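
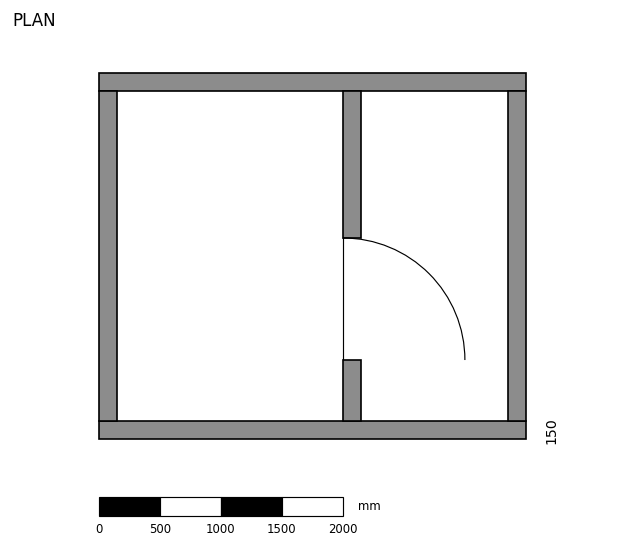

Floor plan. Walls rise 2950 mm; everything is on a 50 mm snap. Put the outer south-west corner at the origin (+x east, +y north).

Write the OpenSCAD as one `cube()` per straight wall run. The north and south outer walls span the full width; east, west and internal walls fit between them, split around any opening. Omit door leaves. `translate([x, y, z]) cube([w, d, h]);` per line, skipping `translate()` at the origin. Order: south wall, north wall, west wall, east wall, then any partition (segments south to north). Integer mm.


cube([3500, 150, 2950]);
translate([0, 2850, 0]) cube([3500, 150, 2950]);
translate([0, 150, 0]) cube([150, 2700, 2950]);
translate([3350, 150, 0]) cube([150, 2700, 2950]);
translate([2000, 150, 0]) cube([150, 500, 2950]);
translate([2000, 1650, 0]) cube([150, 1200, 2950]);


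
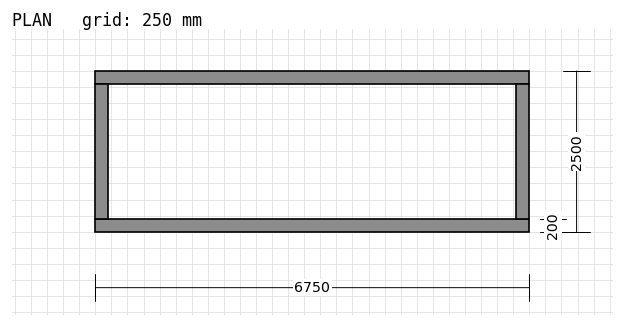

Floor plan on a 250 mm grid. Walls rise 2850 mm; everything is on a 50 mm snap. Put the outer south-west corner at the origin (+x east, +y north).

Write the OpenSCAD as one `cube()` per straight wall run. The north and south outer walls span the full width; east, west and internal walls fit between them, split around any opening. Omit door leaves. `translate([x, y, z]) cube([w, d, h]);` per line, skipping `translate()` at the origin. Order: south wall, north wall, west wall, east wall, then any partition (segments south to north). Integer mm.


cube([6750, 200, 2850]);
translate([0, 2300, 0]) cube([6750, 200, 2850]);
translate([0, 200, 0]) cube([200, 2100, 2850]);
translate([6550, 200, 0]) cube([200, 2100, 2850]);


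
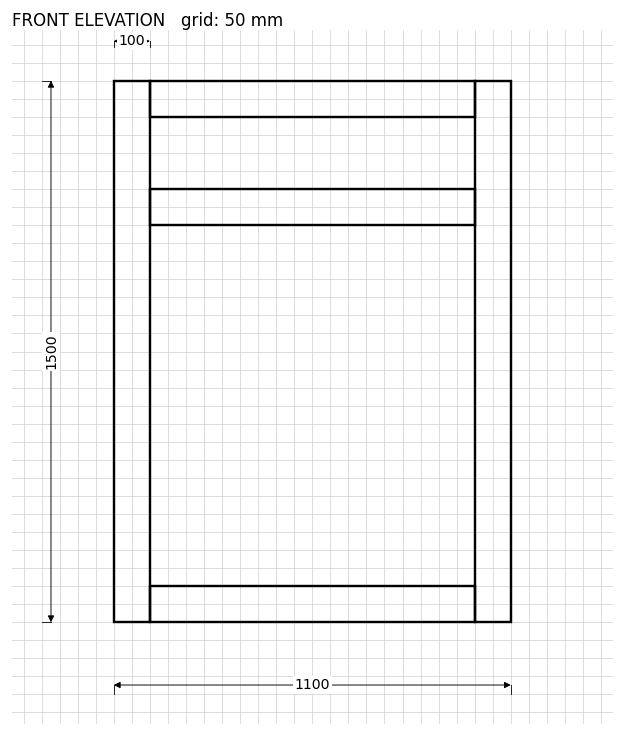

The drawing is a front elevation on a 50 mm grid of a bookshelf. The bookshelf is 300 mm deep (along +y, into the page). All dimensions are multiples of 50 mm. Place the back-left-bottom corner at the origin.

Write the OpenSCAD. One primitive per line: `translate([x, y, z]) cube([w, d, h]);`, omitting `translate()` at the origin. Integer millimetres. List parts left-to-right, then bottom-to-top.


cube([100, 300, 1500]);
translate([100, 0, 0]) cube([900, 300, 100]);
translate([100, 0, 1100]) cube([900, 300, 100]);
translate([100, 0, 1400]) cube([900, 300, 100]);
translate([1000, 0, 0]) cube([100, 300, 1500]);


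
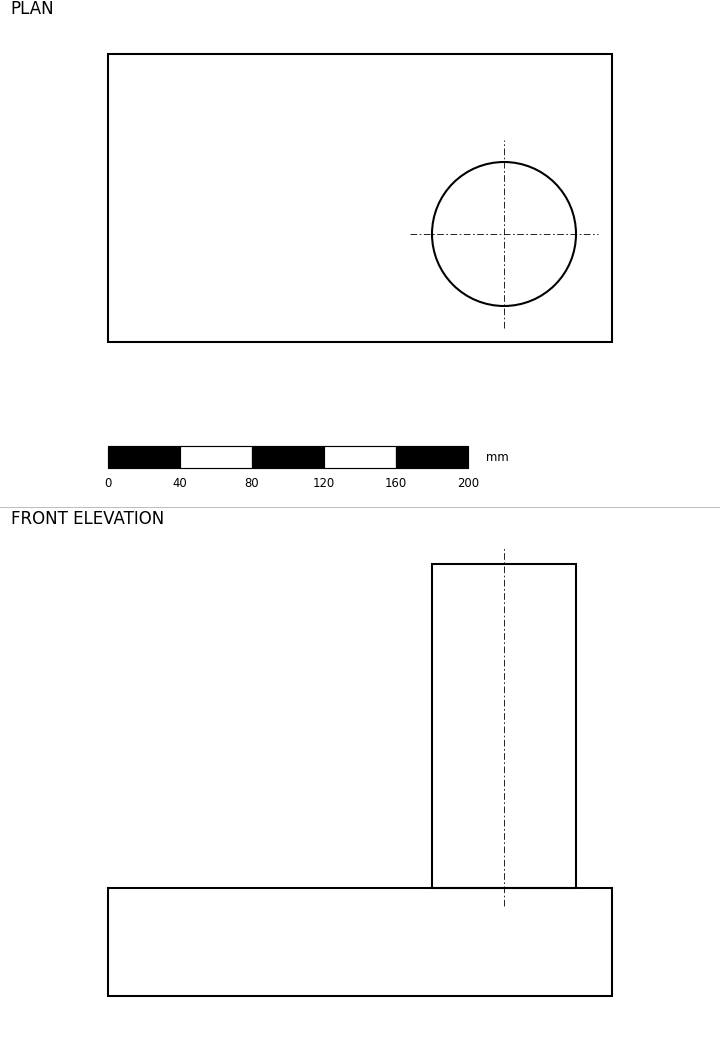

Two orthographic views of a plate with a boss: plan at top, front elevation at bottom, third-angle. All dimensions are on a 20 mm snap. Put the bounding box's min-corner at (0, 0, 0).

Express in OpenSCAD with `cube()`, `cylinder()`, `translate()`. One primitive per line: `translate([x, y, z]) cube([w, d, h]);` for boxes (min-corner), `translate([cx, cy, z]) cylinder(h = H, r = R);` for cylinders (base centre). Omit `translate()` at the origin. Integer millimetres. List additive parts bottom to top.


cube([280, 160, 60]);
translate([220, 60, 60]) cylinder(h = 180, r = 40);


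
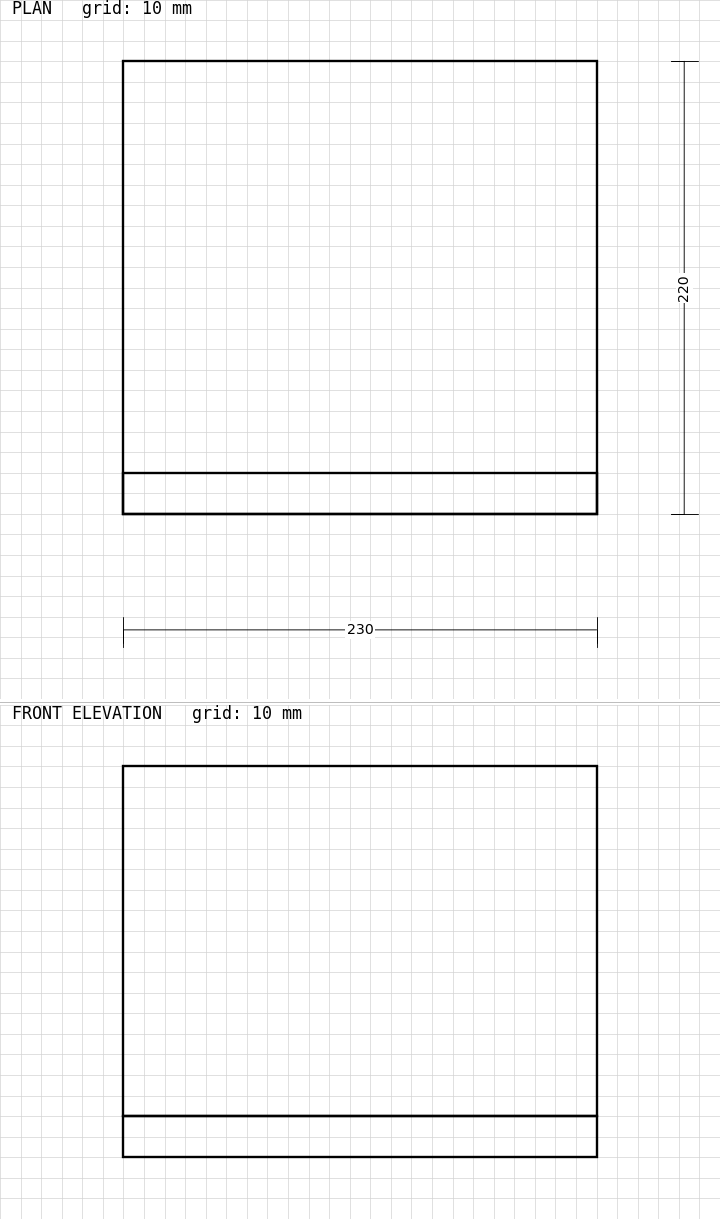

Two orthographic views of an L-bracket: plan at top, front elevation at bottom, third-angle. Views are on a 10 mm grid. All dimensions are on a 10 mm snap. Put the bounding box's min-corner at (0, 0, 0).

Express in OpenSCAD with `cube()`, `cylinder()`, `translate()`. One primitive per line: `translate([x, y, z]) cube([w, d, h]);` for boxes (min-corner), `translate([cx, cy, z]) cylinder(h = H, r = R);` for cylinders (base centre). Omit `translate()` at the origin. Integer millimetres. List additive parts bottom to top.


cube([230, 220, 20]);
translate([0, 0, 20]) cube([230, 20, 170]);


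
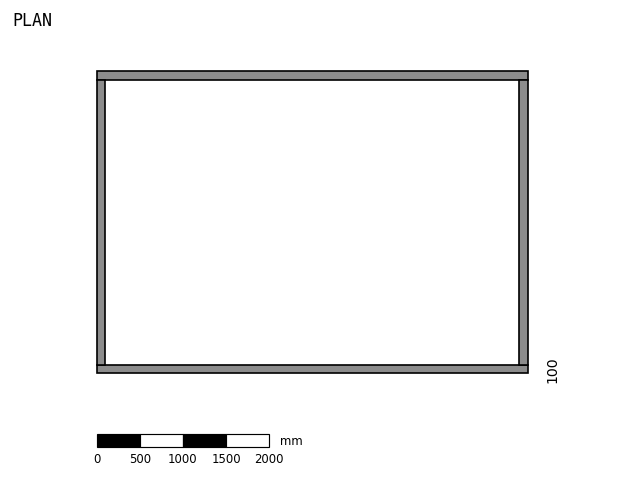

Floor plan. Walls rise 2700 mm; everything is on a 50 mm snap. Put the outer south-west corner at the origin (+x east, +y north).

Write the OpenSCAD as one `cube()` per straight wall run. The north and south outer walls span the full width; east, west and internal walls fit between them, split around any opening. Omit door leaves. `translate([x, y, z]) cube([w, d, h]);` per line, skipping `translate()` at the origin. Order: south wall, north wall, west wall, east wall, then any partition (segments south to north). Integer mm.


cube([5000, 100, 2700]);
translate([0, 3400, 0]) cube([5000, 100, 2700]);
translate([0, 100, 0]) cube([100, 3300, 2700]);
translate([4900, 100, 0]) cube([100, 3300, 2700]);


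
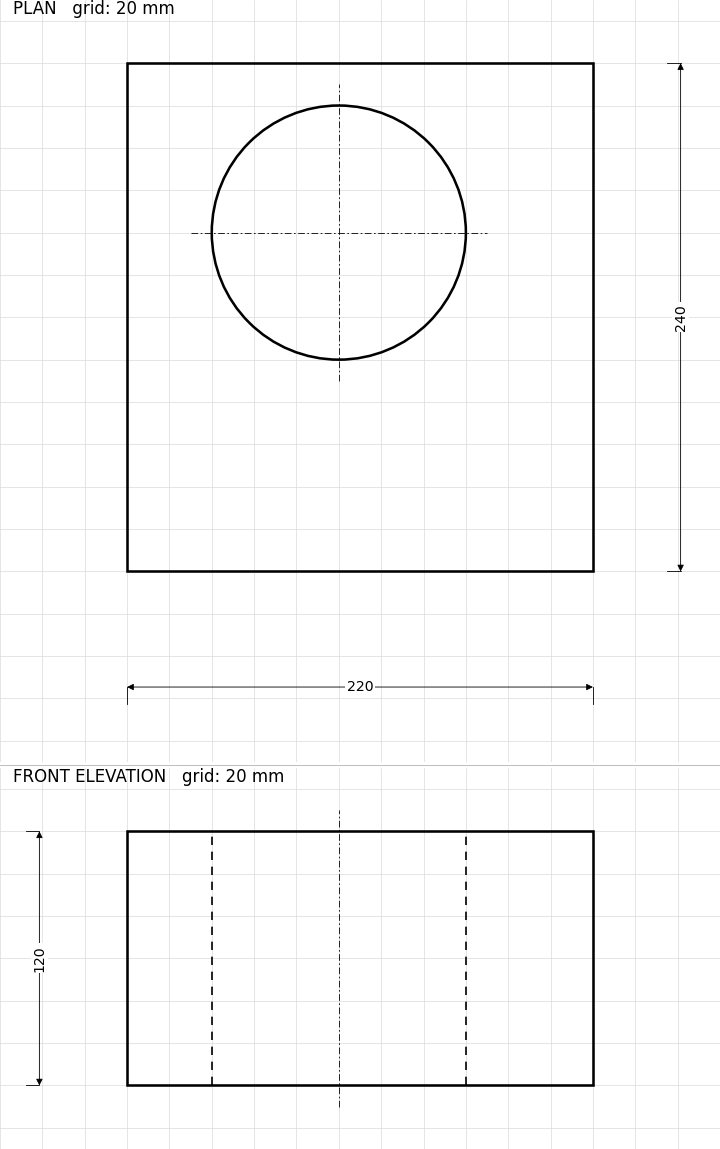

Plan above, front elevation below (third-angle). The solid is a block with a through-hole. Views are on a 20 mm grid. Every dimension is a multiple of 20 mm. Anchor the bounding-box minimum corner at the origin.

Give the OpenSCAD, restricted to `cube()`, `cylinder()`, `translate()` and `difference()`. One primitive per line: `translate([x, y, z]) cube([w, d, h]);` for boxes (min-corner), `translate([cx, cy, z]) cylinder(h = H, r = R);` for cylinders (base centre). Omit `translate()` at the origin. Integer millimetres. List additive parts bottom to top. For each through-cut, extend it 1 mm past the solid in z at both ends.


difference() {
  cube([220, 240, 120]);
  translate([100, 160, -1]) cylinder(h = 122, r = 60);
}


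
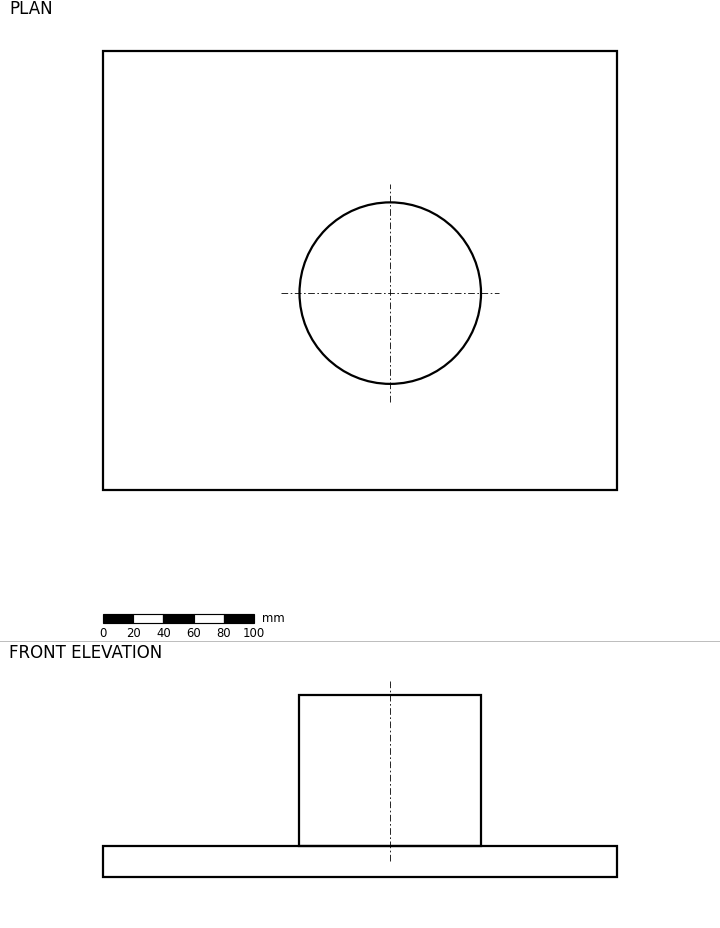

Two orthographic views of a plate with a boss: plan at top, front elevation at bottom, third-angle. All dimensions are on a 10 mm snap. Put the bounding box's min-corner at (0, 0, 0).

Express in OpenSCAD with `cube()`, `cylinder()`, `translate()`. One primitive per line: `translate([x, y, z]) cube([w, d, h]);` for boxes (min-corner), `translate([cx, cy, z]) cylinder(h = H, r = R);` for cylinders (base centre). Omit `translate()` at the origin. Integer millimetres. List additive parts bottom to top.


cube([340, 290, 20]);
translate([190, 130, 20]) cylinder(h = 100, r = 60);


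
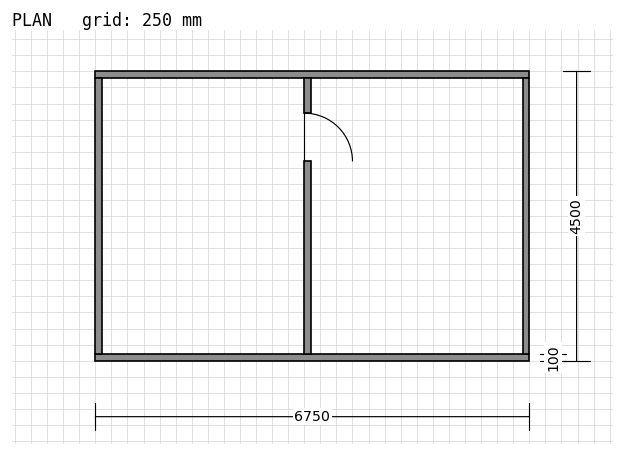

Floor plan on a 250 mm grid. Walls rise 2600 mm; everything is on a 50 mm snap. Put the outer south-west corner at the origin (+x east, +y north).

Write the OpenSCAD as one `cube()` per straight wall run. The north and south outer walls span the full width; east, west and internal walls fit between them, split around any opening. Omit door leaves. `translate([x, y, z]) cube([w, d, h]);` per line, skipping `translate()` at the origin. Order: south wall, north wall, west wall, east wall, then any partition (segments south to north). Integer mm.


cube([6750, 100, 2600]);
translate([0, 4400, 0]) cube([6750, 100, 2600]);
translate([0, 100, 0]) cube([100, 4300, 2600]);
translate([6650, 100, 0]) cube([100, 4300, 2600]);
translate([3250, 100, 0]) cube([100, 3000, 2600]);
translate([3250, 3850, 0]) cube([100, 550, 2600]);


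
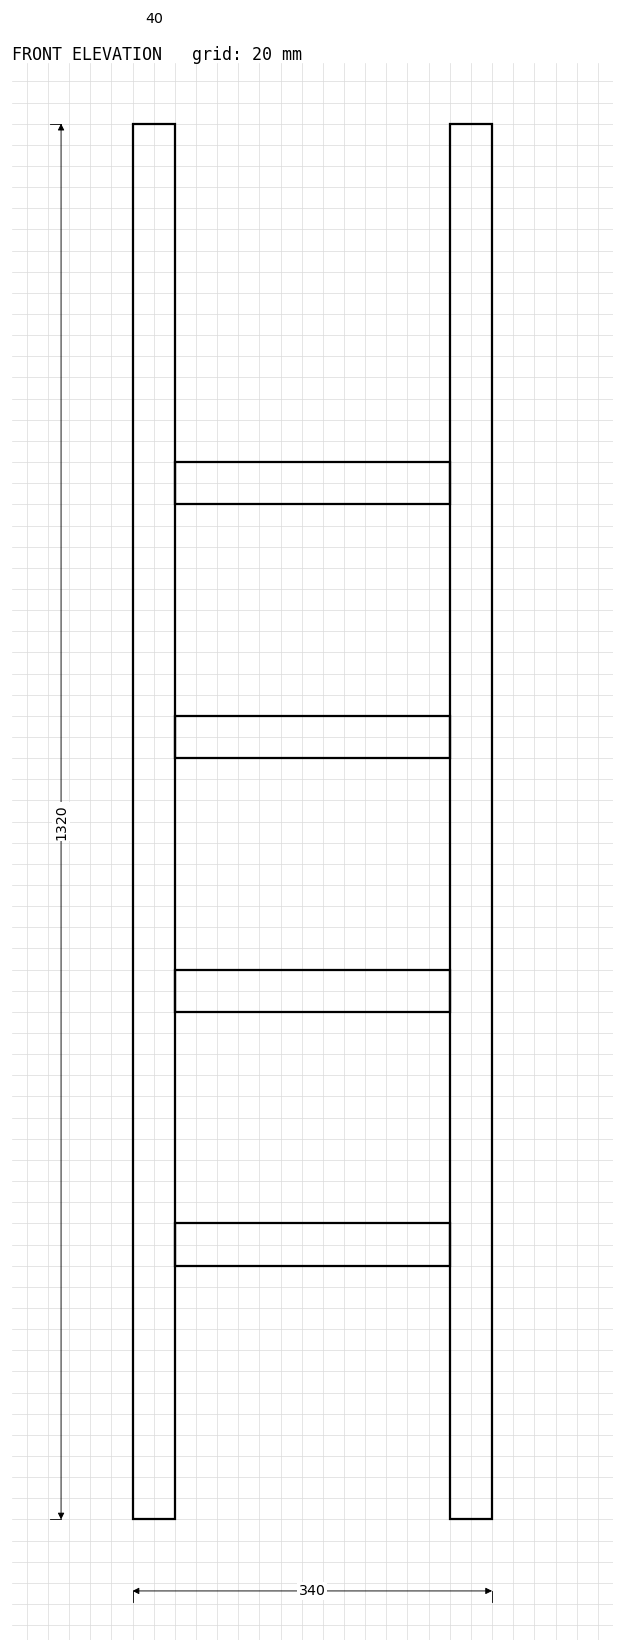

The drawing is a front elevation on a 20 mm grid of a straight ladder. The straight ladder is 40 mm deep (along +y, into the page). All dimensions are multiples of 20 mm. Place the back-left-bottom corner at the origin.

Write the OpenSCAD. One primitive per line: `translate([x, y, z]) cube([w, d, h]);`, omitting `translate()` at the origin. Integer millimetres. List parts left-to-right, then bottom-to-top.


cube([40, 40, 1320]);
translate([40, 0, 240]) cube([260, 40, 40]);
translate([40, 0, 480]) cube([260, 40, 40]);
translate([40, 0, 720]) cube([260, 40, 40]);
translate([40, 0, 960]) cube([260, 40, 40]);
translate([300, 0, 0]) cube([40, 40, 1320]);


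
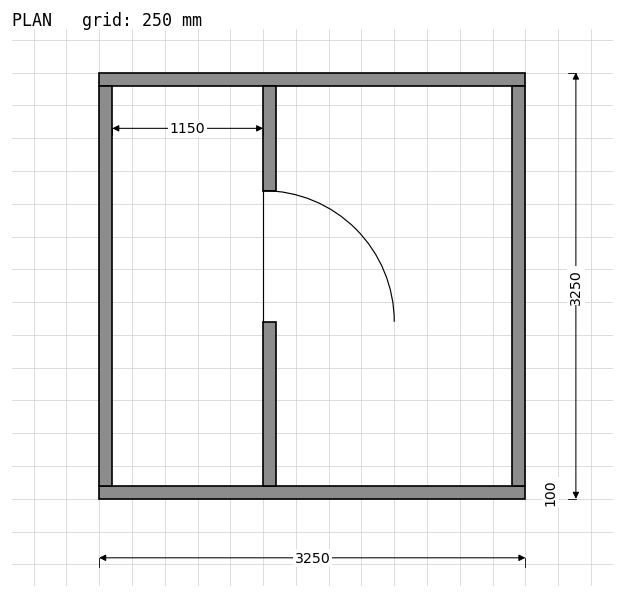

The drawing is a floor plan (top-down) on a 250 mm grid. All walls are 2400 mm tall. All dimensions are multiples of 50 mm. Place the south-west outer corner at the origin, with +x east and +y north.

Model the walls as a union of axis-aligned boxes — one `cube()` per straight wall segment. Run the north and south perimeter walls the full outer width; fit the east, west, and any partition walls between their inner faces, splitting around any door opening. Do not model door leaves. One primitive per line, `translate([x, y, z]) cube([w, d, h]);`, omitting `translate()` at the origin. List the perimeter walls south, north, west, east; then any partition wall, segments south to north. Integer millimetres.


cube([3250, 100, 2400]);
translate([0, 3150, 0]) cube([3250, 100, 2400]);
translate([0, 100, 0]) cube([100, 3050, 2400]);
translate([3150, 100, 0]) cube([100, 3050, 2400]);
translate([1250, 100, 0]) cube([100, 1250, 2400]);
translate([1250, 2350, 0]) cube([100, 800, 2400]);


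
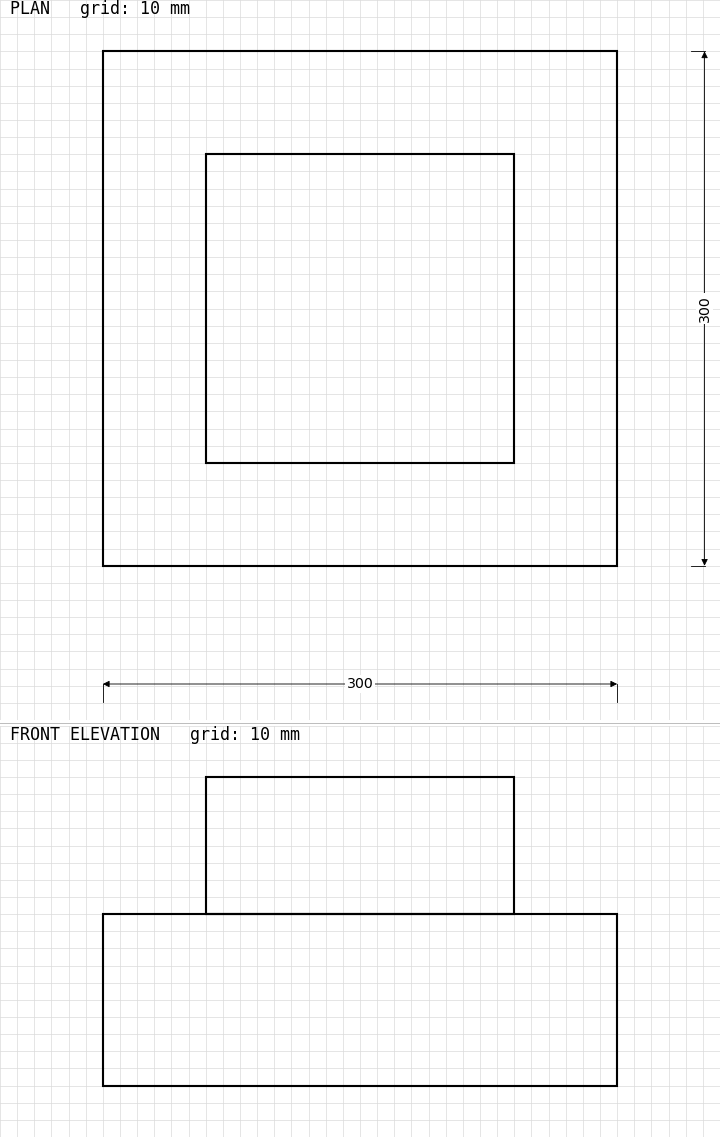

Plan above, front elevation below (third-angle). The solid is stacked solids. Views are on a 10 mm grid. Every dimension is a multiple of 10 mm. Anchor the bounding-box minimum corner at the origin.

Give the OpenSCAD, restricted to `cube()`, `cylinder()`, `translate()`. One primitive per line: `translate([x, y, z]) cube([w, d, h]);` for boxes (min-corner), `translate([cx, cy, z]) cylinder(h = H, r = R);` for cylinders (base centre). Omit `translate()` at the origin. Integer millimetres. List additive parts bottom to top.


cube([300, 300, 100]);
translate([60, 60, 100]) cube([180, 180, 80]);


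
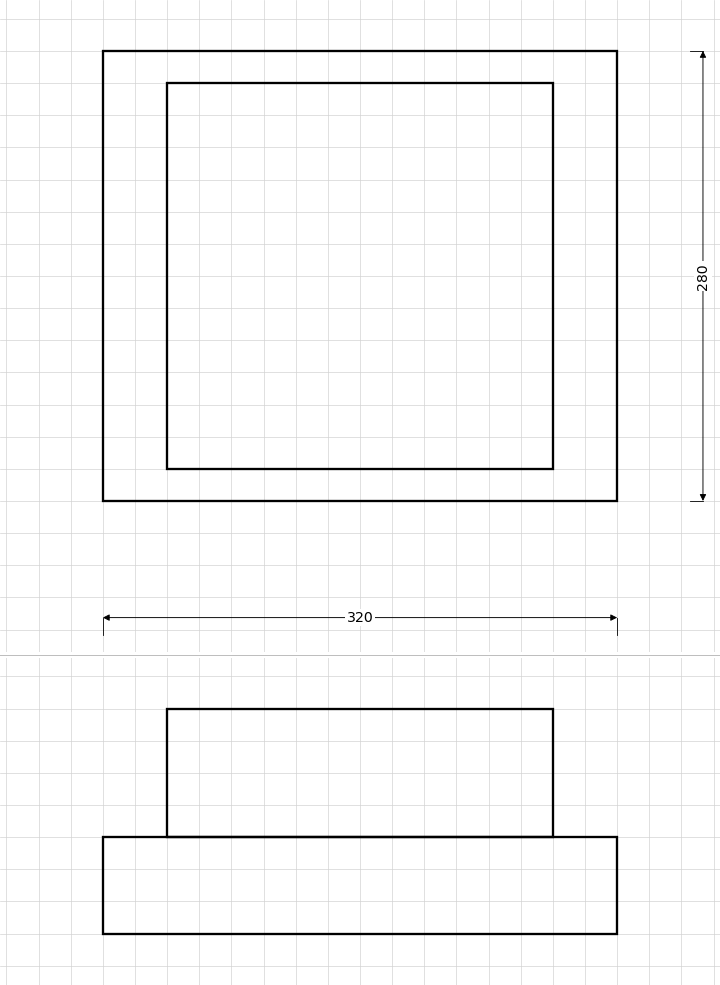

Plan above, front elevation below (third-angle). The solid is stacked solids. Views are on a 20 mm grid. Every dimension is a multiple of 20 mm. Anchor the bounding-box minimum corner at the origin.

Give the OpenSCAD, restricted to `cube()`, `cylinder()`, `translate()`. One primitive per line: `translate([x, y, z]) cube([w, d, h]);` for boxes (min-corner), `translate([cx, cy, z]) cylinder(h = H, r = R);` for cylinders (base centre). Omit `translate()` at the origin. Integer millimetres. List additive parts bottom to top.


cube([320, 280, 60]);
translate([40, 20, 60]) cube([240, 240, 80]);


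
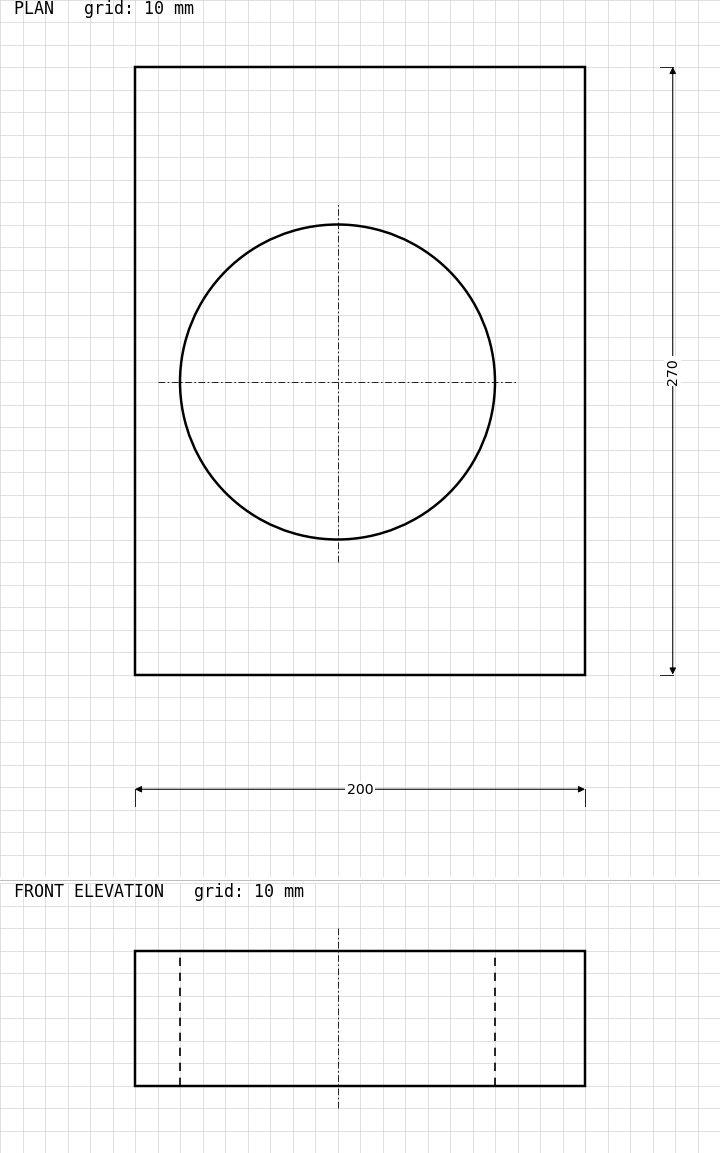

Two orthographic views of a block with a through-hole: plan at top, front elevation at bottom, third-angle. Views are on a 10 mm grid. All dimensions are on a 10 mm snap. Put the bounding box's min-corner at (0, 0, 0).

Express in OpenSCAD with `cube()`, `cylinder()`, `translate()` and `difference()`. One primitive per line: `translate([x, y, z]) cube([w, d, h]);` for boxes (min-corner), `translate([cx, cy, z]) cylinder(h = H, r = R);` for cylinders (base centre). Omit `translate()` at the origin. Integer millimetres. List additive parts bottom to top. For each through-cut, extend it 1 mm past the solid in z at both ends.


difference() {
  cube([200, 270, 60]);
  translate([90, 130, -1]) cylinder(h = 62, r = 70);
}


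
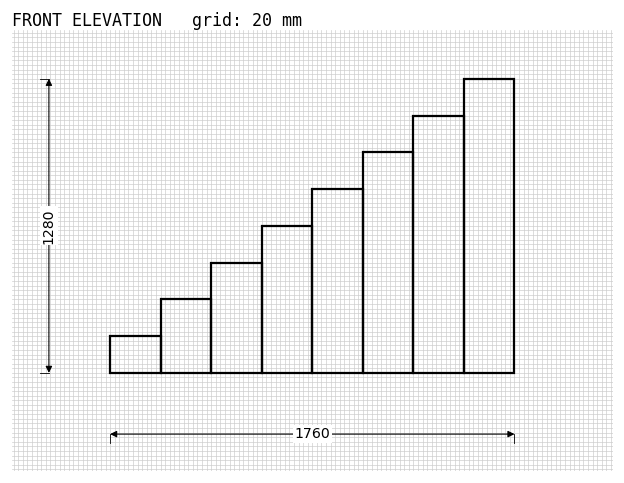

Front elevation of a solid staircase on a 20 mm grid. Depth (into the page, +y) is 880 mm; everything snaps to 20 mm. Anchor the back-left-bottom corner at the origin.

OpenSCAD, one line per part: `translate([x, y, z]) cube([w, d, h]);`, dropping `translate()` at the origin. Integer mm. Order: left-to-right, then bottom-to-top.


cube([220, 880, 160]);
translate([220, 0, 0]) cube([220, 880, 320]);
translate([440, 0, 0]) cube([220, 880, 480]);
translate([660, 0, 0]) cube([220, 880, 640]);
translate([880, 0, 0]) cube([220, 880, 800]);
translate([1100, 0, 0]) cube([220, 880, 960]);
translate([1320, 0, 0]) cube([220, 880, 1120]);
translate([1540, 0, 0]) cube([220, 880, 1280]);


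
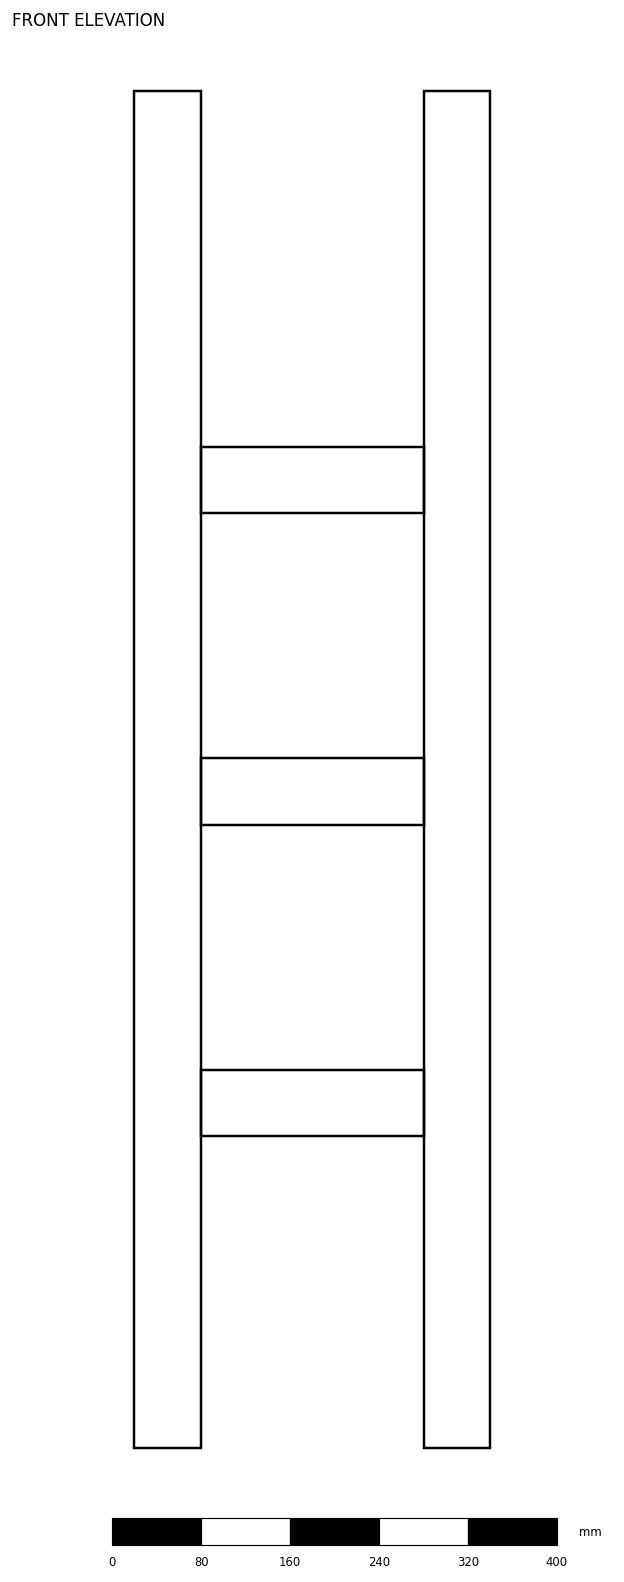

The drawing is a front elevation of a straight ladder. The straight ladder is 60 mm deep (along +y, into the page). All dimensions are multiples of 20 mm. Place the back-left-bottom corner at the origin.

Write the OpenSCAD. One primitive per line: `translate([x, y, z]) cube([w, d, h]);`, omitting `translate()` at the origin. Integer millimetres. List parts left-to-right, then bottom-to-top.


cube([60, 60, 1220]);
translate([60, 0, 280]) cube([200, 60, 60]);
translate([60, 0, 560]) cube([200, 60, 60]);
translate([60, 0, 840]) cube([200, 60, 60]);
translate([260, 0, 0]) cube([60, 60, 1220]);


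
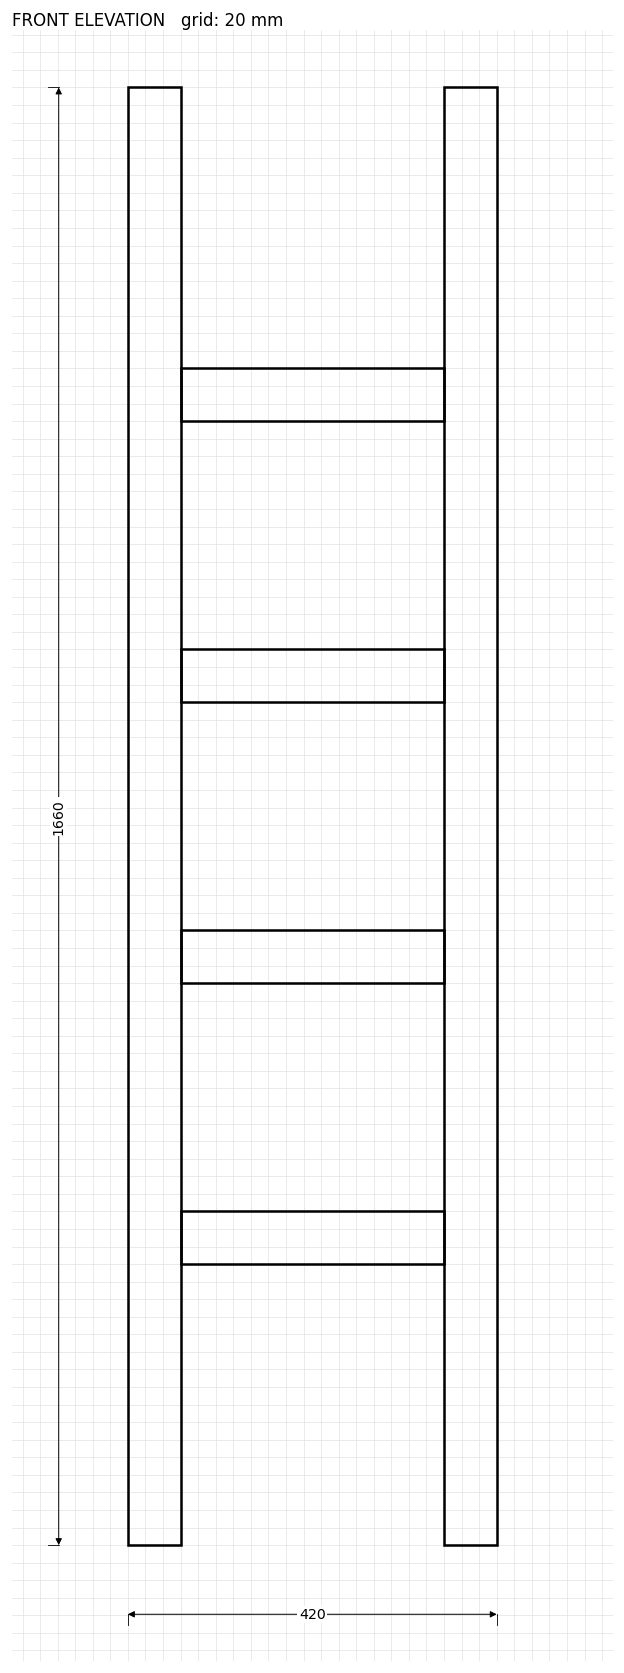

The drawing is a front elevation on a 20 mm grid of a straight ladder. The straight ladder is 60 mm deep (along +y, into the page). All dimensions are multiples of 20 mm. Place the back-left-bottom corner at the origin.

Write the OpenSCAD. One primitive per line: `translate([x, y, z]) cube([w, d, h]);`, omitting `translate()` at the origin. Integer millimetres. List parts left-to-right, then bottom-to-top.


cube([60, 60, 1660]);
translate([60, 0, 320]) cube([300, 60, 60]);
translate([60, 0, 640]) cube([300, 60, 60]);
translate([60, 0, 960]) cube([300, 60, 60]);
translate([60, 0, 1280]) cube([300, 60, 60]);
translate([360, 0, 0]) cube([60, 60, 1660]);


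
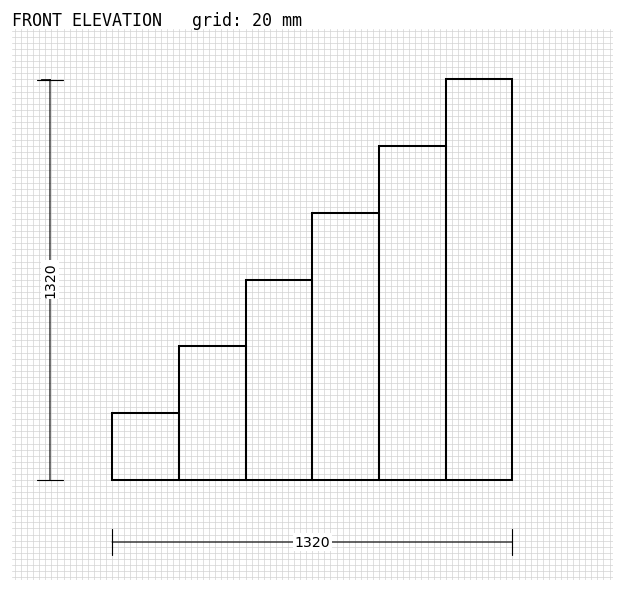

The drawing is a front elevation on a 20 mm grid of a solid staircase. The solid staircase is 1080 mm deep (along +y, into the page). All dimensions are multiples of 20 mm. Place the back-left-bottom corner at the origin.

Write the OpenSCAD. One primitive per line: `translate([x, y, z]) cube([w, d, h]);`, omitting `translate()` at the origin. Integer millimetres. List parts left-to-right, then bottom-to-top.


cube([220, 1080, 220]);
translate([220, 0, 0]) cube([220, 1080, 440]);
translate([440, 0, 0]) cube([220, 1080, 660]);
translate([660, 0, 0]) cube([220, 1080, 880]);
translate([880, 0, 0]) cube([220, 1080, 1100]);
translate([1100, 0, 0]) cube([220, 1080, 1320]);


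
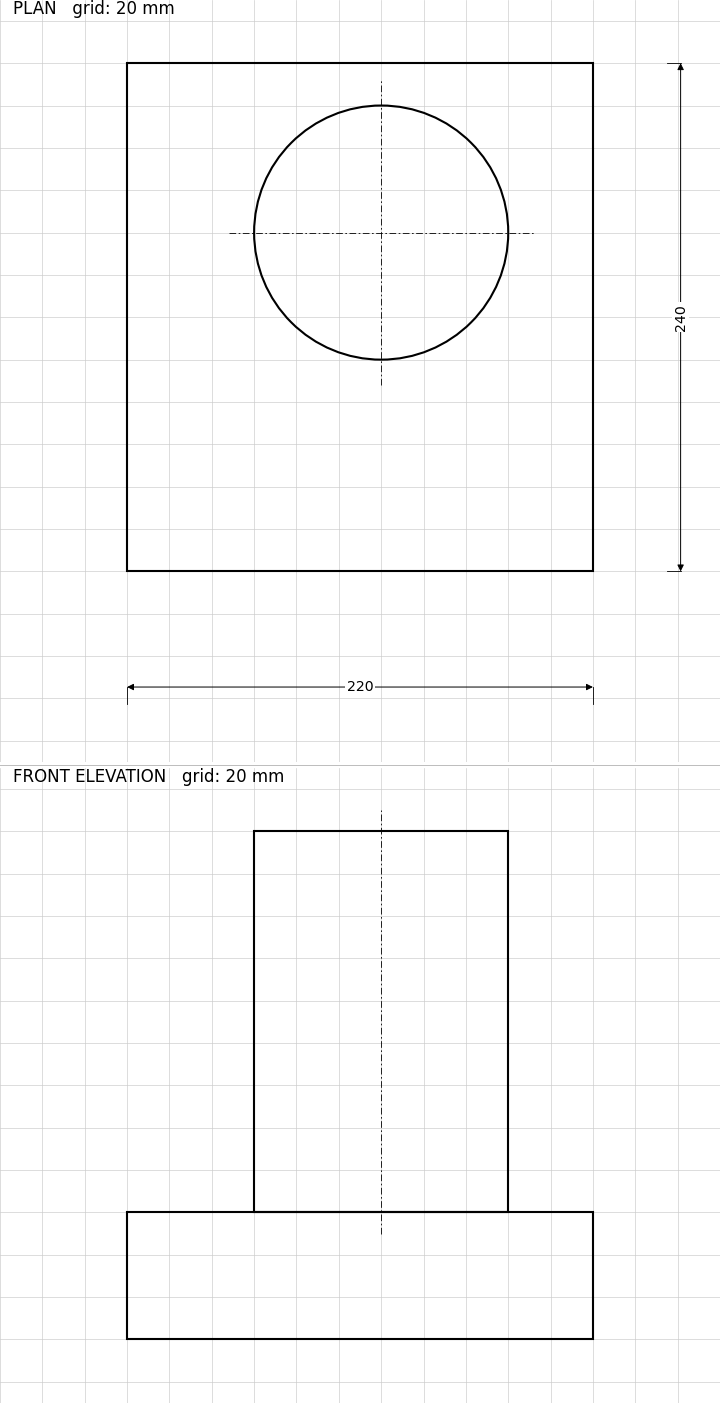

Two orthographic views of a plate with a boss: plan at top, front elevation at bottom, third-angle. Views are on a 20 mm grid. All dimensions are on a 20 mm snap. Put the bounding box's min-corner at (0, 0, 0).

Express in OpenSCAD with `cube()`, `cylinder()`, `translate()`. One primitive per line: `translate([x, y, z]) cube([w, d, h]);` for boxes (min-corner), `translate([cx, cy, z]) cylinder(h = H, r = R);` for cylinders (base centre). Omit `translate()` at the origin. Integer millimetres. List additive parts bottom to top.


cube([220, 240, 60]);
translate([120, 160, 60]) cylinder(h = 180, r = 60);


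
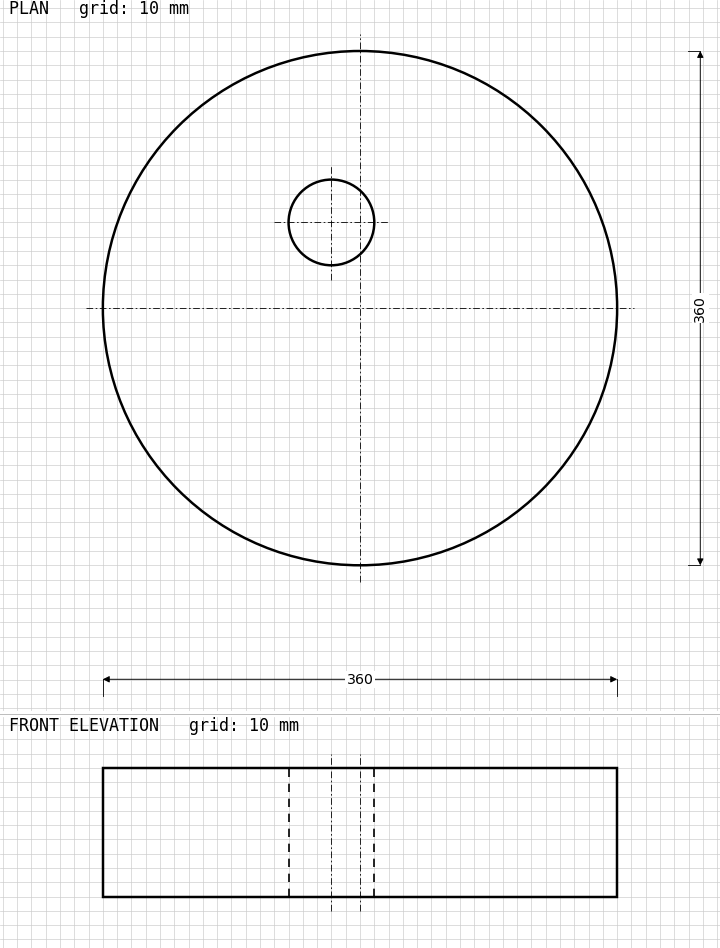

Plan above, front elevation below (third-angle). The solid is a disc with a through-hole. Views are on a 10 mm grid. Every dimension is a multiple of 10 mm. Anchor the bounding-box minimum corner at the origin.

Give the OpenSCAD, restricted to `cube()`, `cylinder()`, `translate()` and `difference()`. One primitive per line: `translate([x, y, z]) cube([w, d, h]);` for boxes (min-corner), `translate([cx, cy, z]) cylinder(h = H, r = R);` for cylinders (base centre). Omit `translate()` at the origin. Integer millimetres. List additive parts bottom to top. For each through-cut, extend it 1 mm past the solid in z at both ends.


difference() {
  translate([180, 180, 0]) cylinder(h = 90, r = 180);
  translate([160, 240, -1]) cylinder(h = 92, r = 30);
}


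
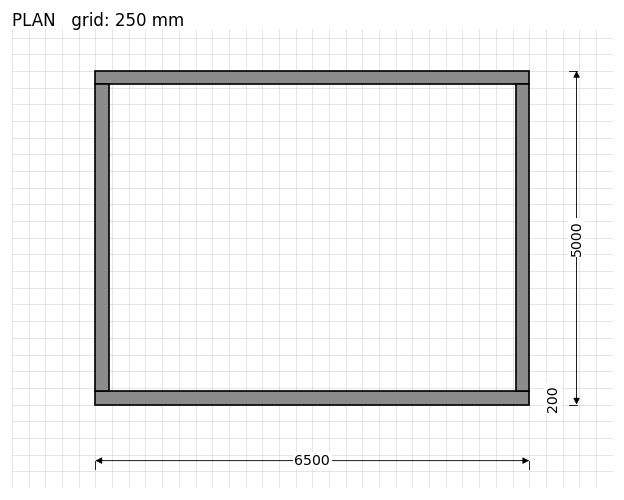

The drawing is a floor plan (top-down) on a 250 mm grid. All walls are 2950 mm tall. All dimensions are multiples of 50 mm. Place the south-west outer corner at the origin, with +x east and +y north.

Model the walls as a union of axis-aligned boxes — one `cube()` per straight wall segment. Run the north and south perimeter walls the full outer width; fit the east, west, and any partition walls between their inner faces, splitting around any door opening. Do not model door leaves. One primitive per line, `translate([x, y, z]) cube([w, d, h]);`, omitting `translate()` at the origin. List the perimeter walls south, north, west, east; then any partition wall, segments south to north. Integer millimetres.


cube([6500, 200, 2950]);
translate([0, 4800, 0]) cube([6500, 200, 2950]);
translate([0, 200, 0]) cube([200, 4600, 2950]);
translate([6300, 200, 0]) cube([200, 4600, 2950]);


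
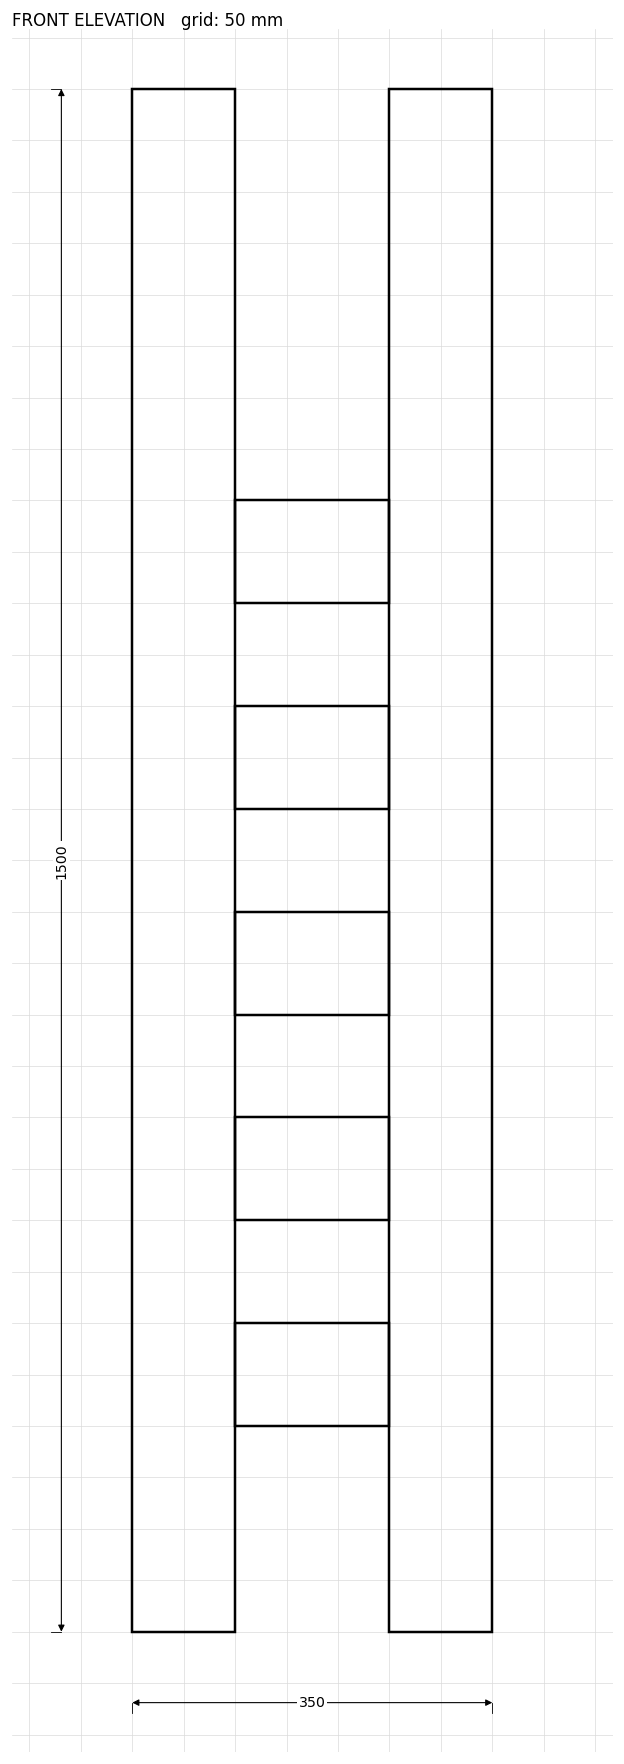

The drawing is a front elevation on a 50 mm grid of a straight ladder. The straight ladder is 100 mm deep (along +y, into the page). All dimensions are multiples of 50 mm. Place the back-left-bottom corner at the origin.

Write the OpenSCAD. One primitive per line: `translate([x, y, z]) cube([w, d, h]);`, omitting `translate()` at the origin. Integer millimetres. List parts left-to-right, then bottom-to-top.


cube([100, 100, 1500]);
translate([100, 0, 200]) cube([150, 100, 100]);
translate([100, 0, 400]) cube([150, 100, 100]);
translate([100, 0, 600]) cube([150, 100, 100]);
translate([100, 0, 800]) cube([150, 100, 100]);
translate([100, 0, 1000]) cube([150, 100, 100]);
translate([250, 0, 0]) cube([100, 100, 1500]);


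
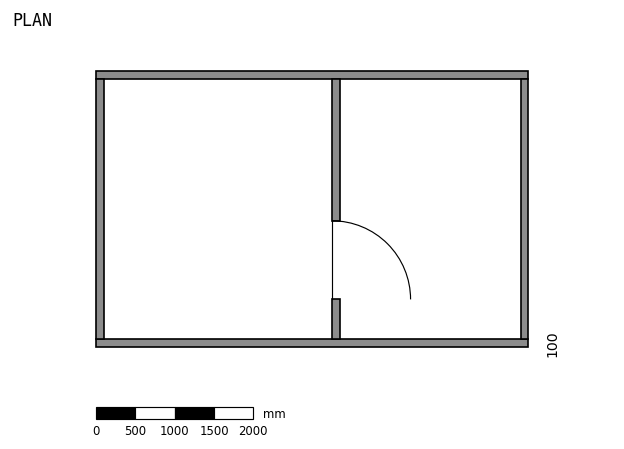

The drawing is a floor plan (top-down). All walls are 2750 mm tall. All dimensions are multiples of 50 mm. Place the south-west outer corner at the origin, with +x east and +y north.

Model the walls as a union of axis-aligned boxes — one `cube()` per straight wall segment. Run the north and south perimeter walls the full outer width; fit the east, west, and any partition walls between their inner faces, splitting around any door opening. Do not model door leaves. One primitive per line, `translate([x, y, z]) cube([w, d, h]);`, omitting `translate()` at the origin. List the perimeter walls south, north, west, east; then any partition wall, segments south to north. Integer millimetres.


cube([5500, 100, 2750]);
translate([0, 3400, 0]) cube([5500, 100, 2750]);
translate([0, 100, 0]) cube([100, 3300, 2750]);
translate([5400, 100, 0]) cube([100, 3300, 2750]);
translate([3000, 100, 0]) cube([100, 500, 2750]);
translate([3000, 1600, 0]) cube([100, 1800, 2750]);


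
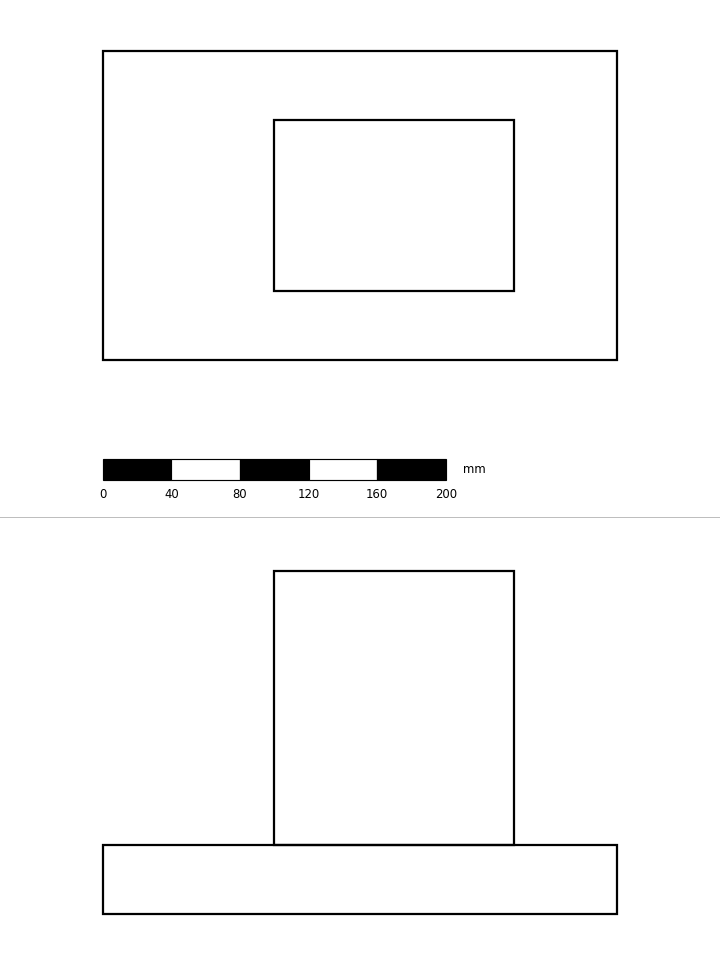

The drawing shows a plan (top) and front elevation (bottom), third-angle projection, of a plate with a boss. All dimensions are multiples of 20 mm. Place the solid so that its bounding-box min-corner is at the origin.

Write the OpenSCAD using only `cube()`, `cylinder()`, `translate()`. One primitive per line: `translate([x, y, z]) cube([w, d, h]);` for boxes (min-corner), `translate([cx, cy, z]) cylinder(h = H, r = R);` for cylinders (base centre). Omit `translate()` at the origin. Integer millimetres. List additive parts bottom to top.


cube([300, 180, 40]);
translate([100, 40, 40]) cube([140, 100, 160]);


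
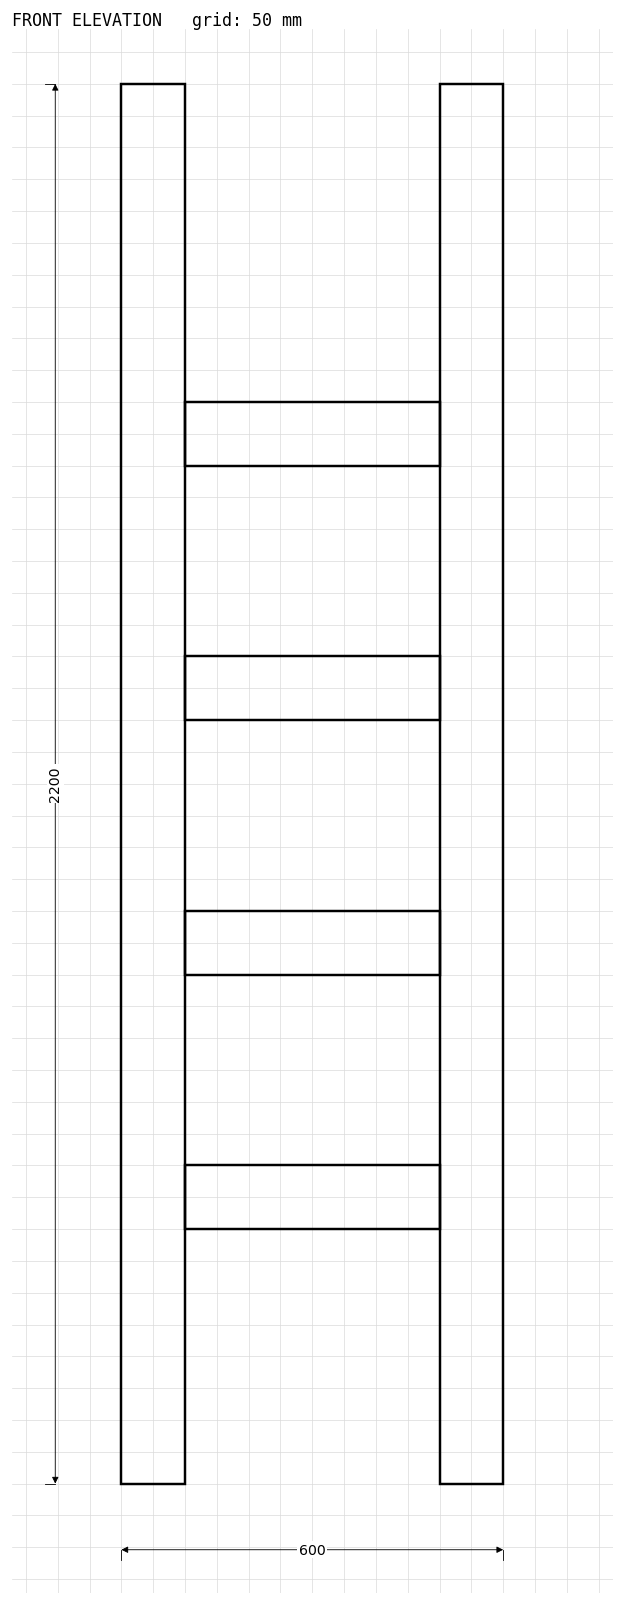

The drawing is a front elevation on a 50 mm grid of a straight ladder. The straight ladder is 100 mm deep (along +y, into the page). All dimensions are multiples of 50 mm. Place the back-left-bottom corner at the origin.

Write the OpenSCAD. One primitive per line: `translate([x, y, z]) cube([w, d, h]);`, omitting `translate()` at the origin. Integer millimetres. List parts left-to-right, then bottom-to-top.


cube([100, 100, 2200]);
translate([100, 0, 400]) cube([400, 100, 100]);
translate([100, 0, 800]) cube([400, 100, 100]);
translate([100, 0, 1200]) cube([400, 100, 100]);
translate([100, 0, 1600]) cube([400, 100, 100]);
translate([500, 0, 0]) cube([100, 100, 2200]);


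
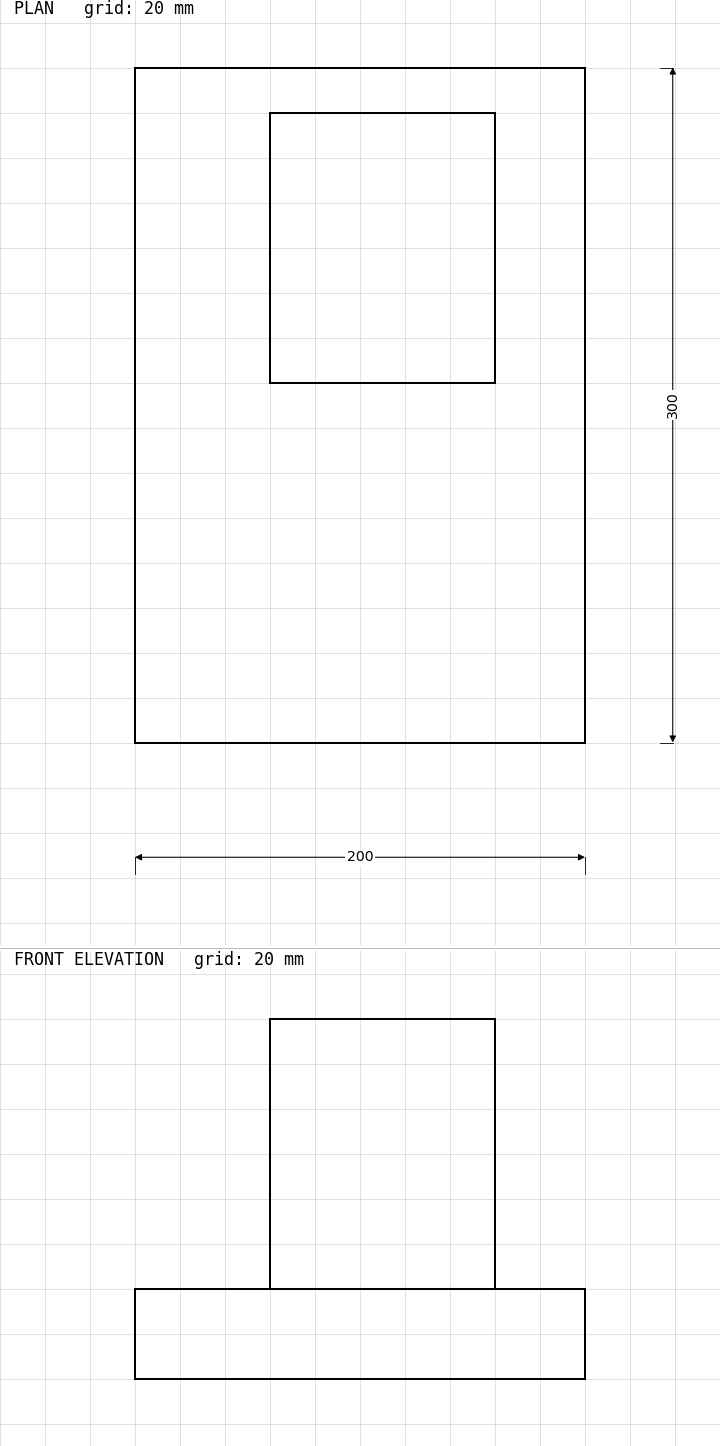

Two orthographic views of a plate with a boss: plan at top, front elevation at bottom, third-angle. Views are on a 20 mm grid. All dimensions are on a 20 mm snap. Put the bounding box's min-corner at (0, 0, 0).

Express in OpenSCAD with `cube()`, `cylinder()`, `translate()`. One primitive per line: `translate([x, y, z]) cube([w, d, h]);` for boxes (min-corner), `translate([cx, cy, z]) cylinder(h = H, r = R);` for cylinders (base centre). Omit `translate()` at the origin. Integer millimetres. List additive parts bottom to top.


cube([200, 300, 40]);
translate([60, 160, 40]) cube([100, 120, 120]);


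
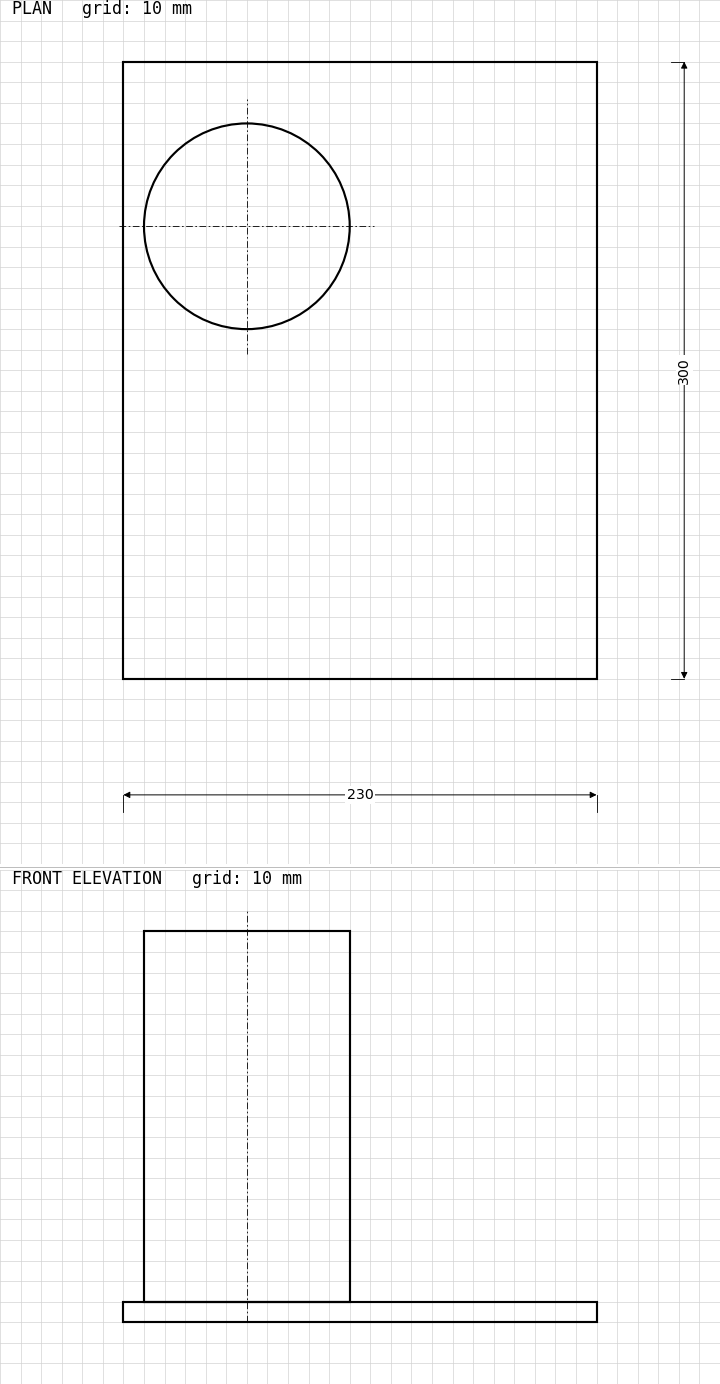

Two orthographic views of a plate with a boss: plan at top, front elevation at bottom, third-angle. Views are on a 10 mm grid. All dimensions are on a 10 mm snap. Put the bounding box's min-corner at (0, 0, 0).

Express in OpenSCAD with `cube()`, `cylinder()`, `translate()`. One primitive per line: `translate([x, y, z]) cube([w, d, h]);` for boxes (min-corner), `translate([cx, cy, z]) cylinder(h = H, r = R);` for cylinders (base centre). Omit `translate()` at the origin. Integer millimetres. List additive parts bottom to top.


cube([230, 300, 10]);
translate([60, 220, 10]) cylinder(h = 180, r = 50);


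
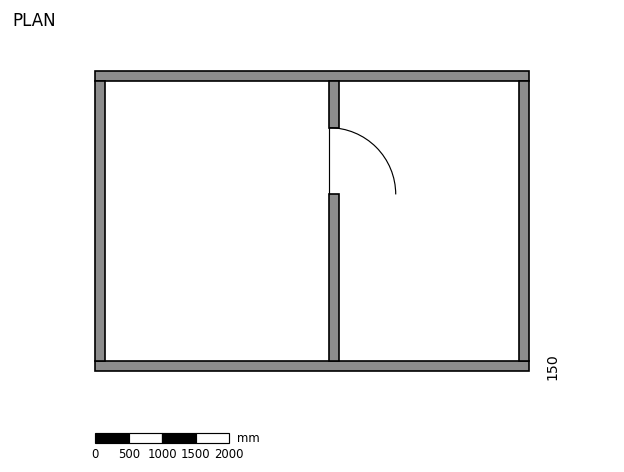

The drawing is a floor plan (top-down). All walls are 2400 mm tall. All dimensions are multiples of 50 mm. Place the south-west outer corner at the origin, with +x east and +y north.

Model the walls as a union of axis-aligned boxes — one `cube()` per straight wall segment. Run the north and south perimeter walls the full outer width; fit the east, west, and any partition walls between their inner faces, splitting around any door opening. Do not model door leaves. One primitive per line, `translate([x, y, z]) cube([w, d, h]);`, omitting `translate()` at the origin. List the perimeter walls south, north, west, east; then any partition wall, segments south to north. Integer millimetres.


cube([6500, 150, 2400]);
translate([0, 4350, 0]) cube([6500, 150, 2400]);
translate([0, 150, 0]) cube([150, 4200, 2400]);
translate([6350, 150, 0]) cube([150, 4200, 2400]);
translate([3500, 150, 0]) cube([150, 2500, 2400]);
translate([3500, 3650, 0]) cube([150, 700, 2400]);


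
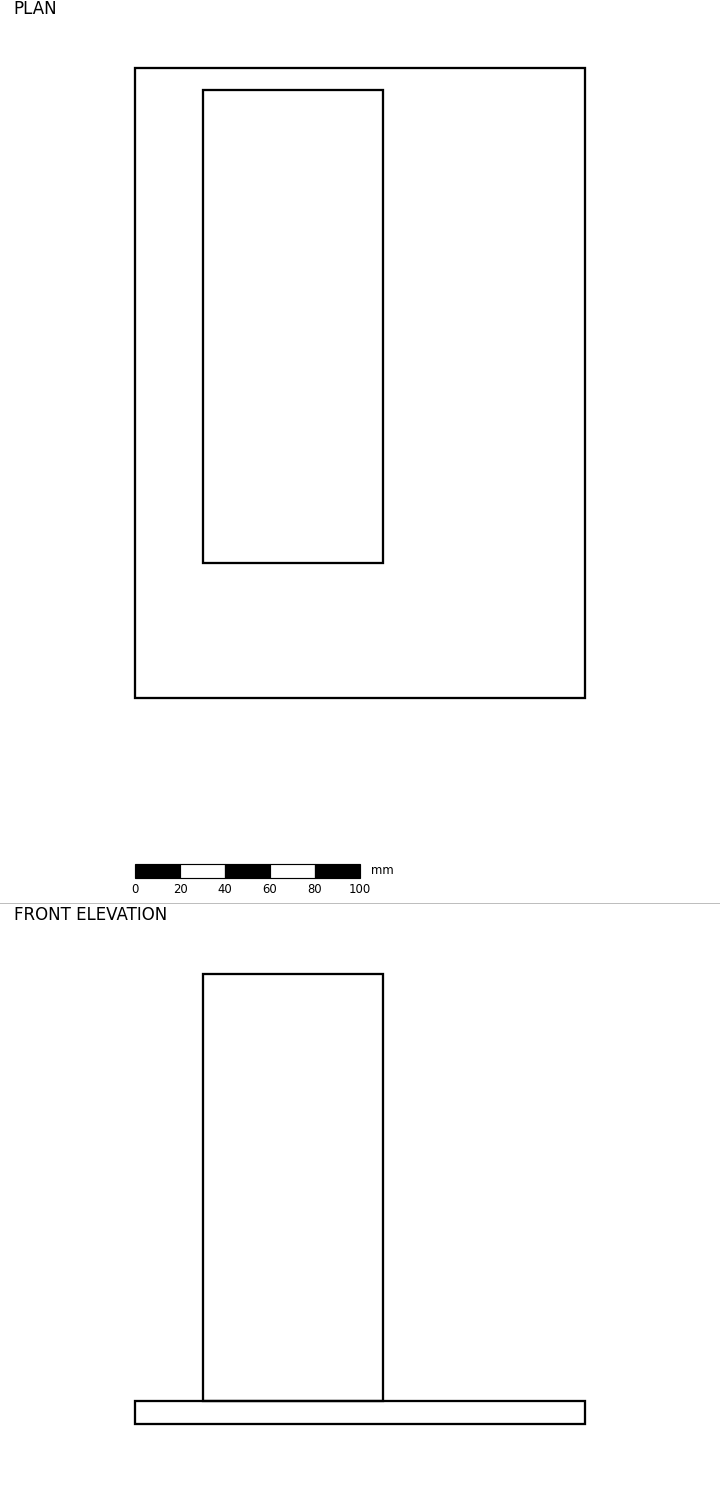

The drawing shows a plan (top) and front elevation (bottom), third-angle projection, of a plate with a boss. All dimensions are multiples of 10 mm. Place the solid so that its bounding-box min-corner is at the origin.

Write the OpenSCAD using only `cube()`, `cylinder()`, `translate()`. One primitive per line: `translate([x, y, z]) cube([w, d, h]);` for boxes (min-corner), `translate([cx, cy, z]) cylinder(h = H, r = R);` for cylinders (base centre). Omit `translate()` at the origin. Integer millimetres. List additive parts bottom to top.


cube([200, 280, 10]);
translate([30, 60, 10]) cube([80, 210, 190]);


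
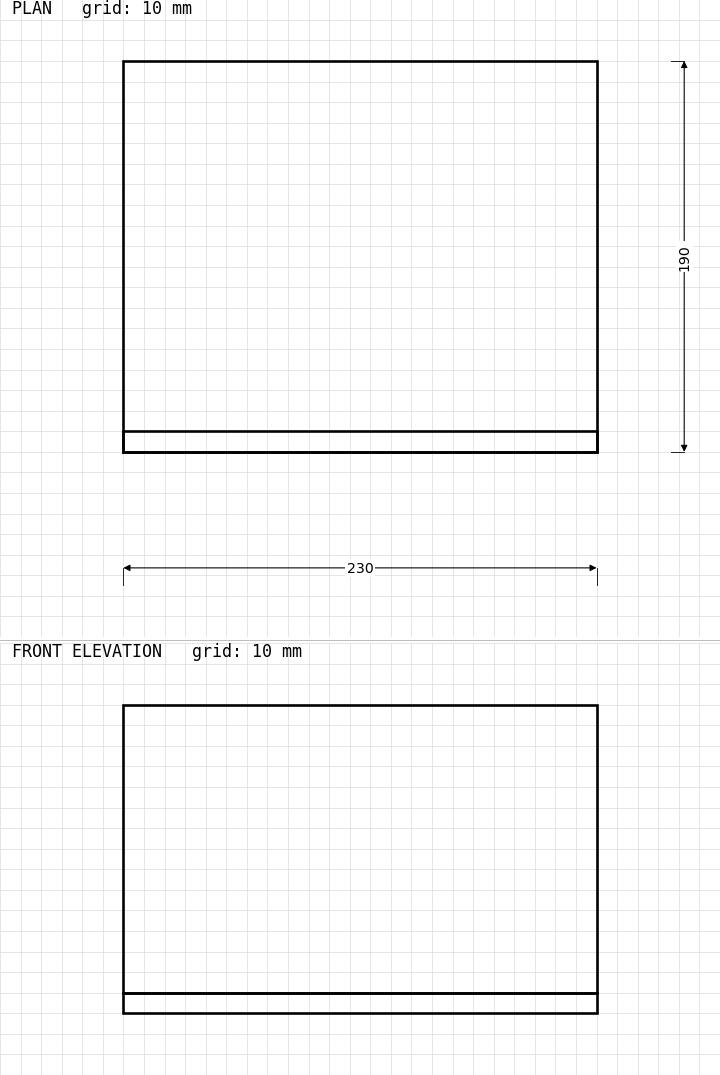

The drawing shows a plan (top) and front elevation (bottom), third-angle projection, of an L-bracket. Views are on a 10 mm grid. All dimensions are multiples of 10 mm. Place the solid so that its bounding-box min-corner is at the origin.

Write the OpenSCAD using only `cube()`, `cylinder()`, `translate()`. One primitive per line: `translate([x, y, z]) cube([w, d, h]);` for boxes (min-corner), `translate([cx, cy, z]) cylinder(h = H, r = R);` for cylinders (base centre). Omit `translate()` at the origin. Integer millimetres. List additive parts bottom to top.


cube([230, 190, 10]);
translate([0, 0, 10]) cube([230, 10, 140]);


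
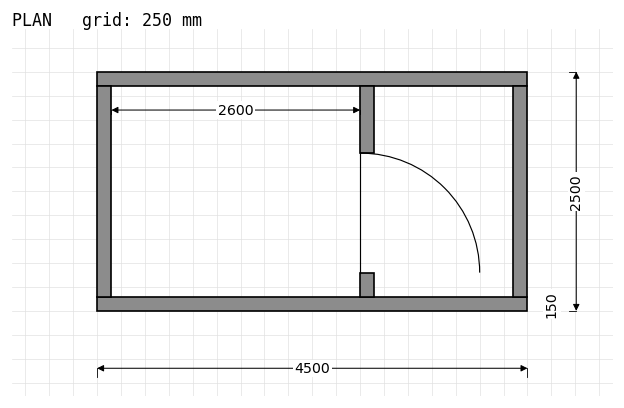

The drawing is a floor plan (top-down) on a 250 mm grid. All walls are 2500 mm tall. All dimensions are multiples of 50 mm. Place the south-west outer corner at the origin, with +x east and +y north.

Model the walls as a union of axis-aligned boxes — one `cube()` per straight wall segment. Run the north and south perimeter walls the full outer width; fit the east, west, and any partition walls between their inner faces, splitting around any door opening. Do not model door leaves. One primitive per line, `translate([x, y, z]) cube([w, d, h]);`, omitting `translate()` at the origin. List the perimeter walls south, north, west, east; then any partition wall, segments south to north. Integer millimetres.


cube([4500, 150, 2500]);
translate([0, 2350, 0]) cube([4500, 150, 2500]);
translate([0, 150, 0]) cube([150, 2200, 2500]);
translate([4350, 150, 0]) cube([150, 2200, 2500]);
translate([2750, 150, 0]) cube([150, 250, 2500]);
translate([2750, 1650, 0]) cube([150, 700, 2500]);


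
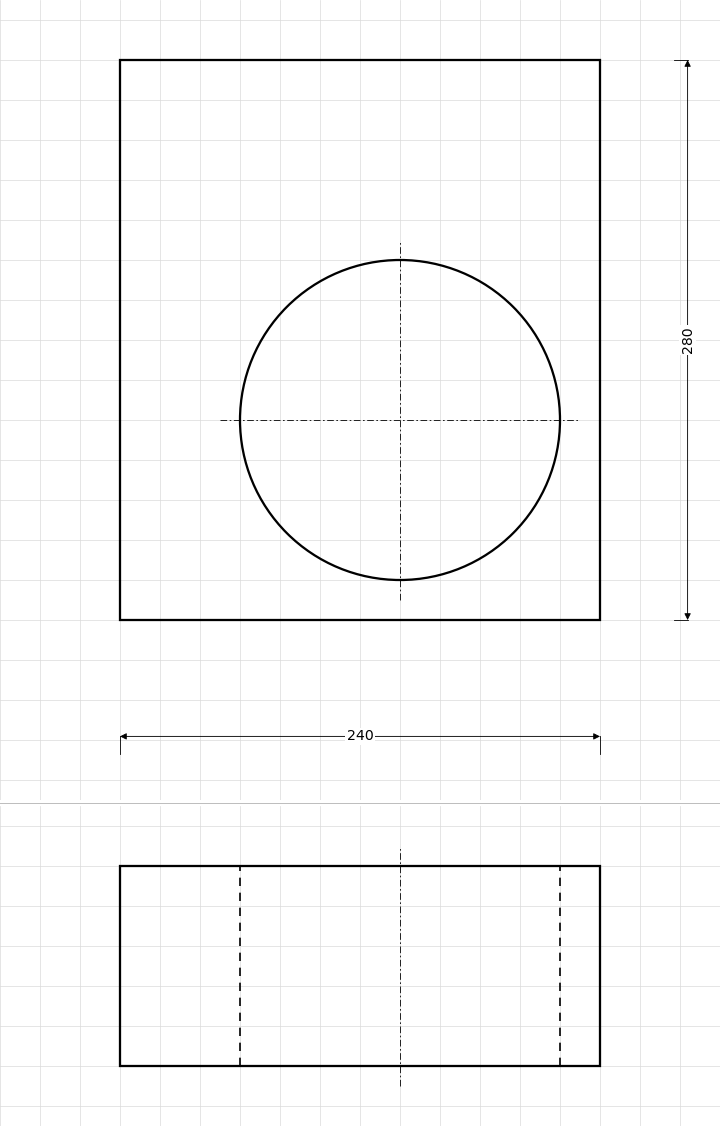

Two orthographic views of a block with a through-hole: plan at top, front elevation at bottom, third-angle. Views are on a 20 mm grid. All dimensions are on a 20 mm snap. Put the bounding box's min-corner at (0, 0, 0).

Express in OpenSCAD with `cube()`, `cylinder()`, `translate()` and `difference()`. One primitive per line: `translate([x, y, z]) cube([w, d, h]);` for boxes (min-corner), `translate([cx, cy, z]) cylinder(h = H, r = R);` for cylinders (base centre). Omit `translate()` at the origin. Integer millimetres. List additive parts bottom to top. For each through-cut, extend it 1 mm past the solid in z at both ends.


difference() {
  cube([240, 280, 100]);
  translate([140, 100, -1]) cylinder(h = 102, r = 80);
}


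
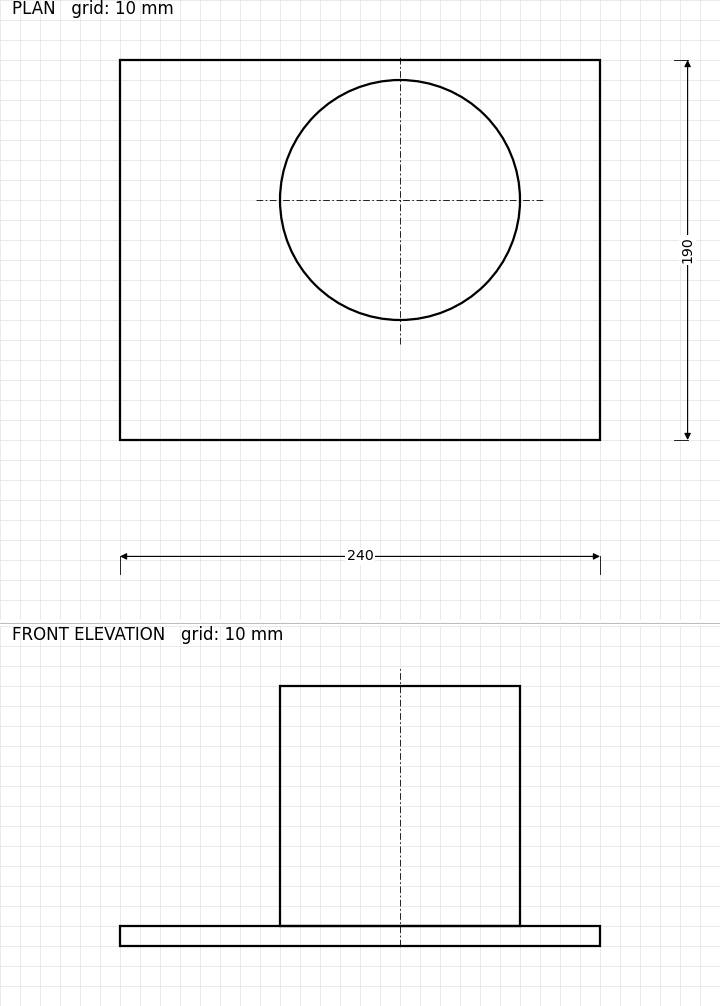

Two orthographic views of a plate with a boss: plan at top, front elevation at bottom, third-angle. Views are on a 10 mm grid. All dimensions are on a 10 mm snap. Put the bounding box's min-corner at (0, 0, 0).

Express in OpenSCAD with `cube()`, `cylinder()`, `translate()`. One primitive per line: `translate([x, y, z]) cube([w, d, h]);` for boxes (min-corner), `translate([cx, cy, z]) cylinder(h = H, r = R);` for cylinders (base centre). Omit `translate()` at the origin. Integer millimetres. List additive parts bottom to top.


cube([240, 190, 10]);
translate([140, 120, 10]) cylinder(h = 120, r = 60);


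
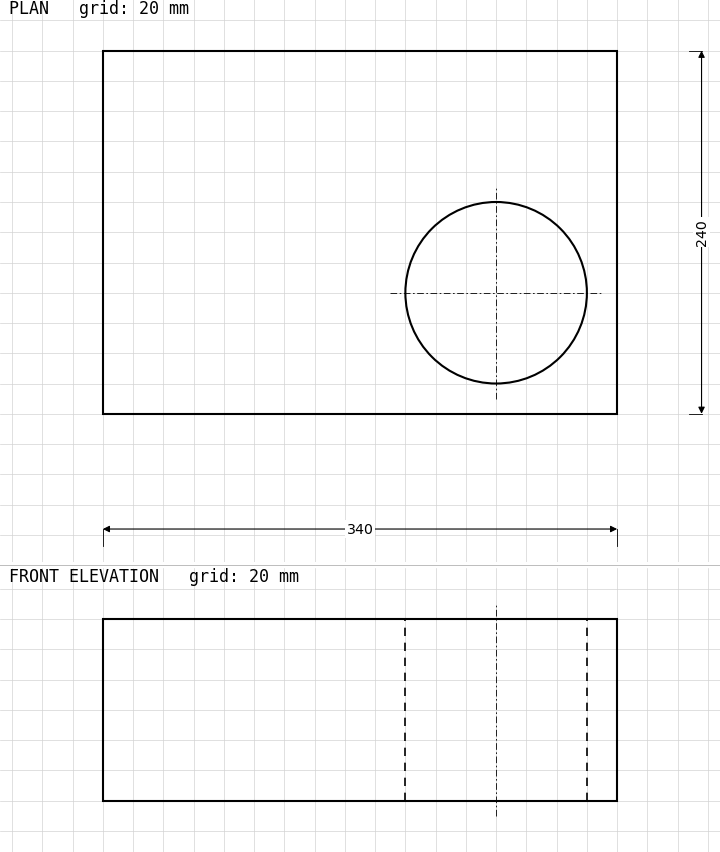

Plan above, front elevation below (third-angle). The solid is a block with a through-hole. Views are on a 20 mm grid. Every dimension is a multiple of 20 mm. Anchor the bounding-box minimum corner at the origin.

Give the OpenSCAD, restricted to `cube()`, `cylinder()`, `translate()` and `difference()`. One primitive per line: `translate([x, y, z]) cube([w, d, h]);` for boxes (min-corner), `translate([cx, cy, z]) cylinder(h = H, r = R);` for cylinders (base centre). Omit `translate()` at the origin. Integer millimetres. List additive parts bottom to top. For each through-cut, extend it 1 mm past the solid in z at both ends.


difference() {
  cube([340, 240, 120]);
  translate([260, 80, -1]) cylinder(h = 122, r = 60);
}
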